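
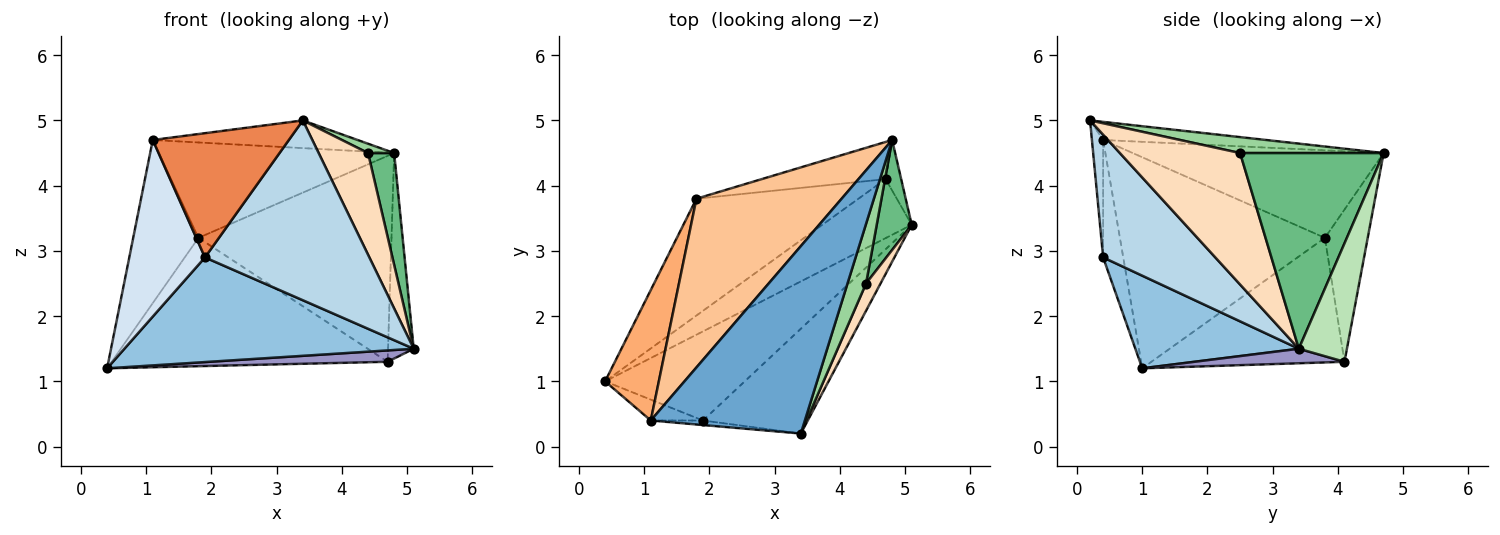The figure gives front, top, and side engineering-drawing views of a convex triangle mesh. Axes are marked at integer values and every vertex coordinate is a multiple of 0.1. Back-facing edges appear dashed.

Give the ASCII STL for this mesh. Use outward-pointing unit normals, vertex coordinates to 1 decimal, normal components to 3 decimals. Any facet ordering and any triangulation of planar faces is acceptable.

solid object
 facet normal -0.116 0.145 0.983
  outer loop
   vertex 1.1 0.4 4.7
   vertex 3.4 0.2 5.0
   vertex 4.8 4.7 4.5
  endloop
 endfacet
 facet normal 0.395 -0.699 -0.596
  outer loop
   vertex 1.9 0.4 2.9
   vertex 0.4 1.0 1.2
   vertex 5.1 3.4 1.5
  endloop
 endfacet
 facet normal 0.508 -0.744 -0.434
  outer loop
   vertex 1.9 0.4 2.9
   vertex 5.1 3.4 1.5
   vertex 3.4 0.2 5.0
  endloop
 endfacet
 facet normal -0.255 -0.960 -0.114
  outer loop
   vertex 1.9 0.4 2.9
   vertex 1.1 0.4 4.7
   vertex 0.4 1.0 1.2
  endloop
 endfacet
 facet normal -0.082 -0.996 -0.036
  outer loop
   vertex 1.9 0.4 2.9
   vertex 3.4 0.2 5.0
   vertex 1.1 0.4 4.7
  endloop
 endfacet
 facet normal -0.926 0.295 0.236
  outer loop
   vertex 1.8 3.8 3.2
   vertex 0.4 1.0 1.2
   vertex 1.1 0.4 4.7
  endloop
 endfacet
 facet normal -0.465 0.436 0.771
  outer loop
   vertex 1.8 3.8 3.2
   vertex 1.1 0.4 4.7
   vertex 4.8 4.7 4.5
  endloop
 endfacet
 facet normal 0.920 -0.378 0.101
  outer loop
   vertex 4.4 2.5 4.5
   vertex 3.4 0.2 5.0
   vertex 5.1 3.4 1.5
  endloop
 endfacet
 facet normal 0.969 -0.176 0.173
  outer loop
   vertex 4.4 2.5 4.5
   vertex 5.1 3.4 1.5
   vertex 4.8 4.7 4.5
  endloop
 endfacet
 facet normal 0.647 -0.118 0.753
  outer loop
   vertex 4.4 2.5 4.5
   vertex 4.8 4.7 4.5
   vertex 3.4 0.2 5.0
  endloop
 endfacet
 facet normal 0.876 0.468 -0.115
  outer loop
   vertex 4.7 4.1 1.3
   vertex 4.8 4.7 4.5
   vertex 5.1 3.4 1.5
  endloop
 endfacet
 facet normal -0.213 0.961 -0.174
  outer loop
   vertex 4.7 4.1 1.3
   vertex 1.8 3.8 3.2
   vertex 4.8 4.7 4.5
  endloop
 endfacet
 facet normal 0.157 -0.187 -0.970
  outer loop
   vertex 4.7 4.1 1.3
   vertex 5.1 3.4 1.5
   vertex 0.4 1.0 1.2
  endloop
 endfacet
 facet normal -0.460 0.657 -0.598
  outer loop
   vertex 4.7 4.1 1.3
   vertex 0.4 1.0 1.2
   vertex 1.8 3.8 3.2
  endloop
 endfacet
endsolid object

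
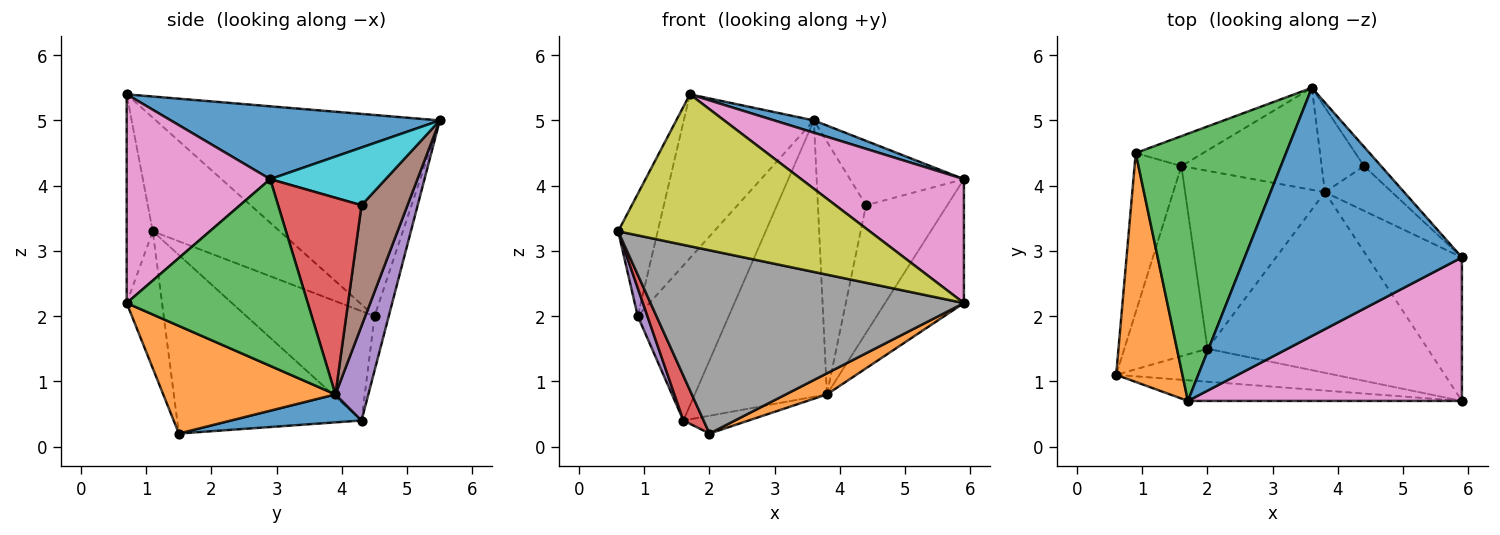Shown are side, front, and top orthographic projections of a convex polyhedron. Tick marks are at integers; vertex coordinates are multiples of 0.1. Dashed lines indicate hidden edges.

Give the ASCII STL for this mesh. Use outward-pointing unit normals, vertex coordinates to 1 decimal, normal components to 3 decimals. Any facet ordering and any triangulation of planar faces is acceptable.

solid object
 facet normal 0.318 -0.047 0.947
  outer loop
   vertex 1.7 0.7 5.4
   vertex 5.9 2.9 4.1
   vertex 3.6 5.5 5.0
  endloop
 endfacet
 facet normal -0.834 0.260 0.486
  outer loop
   vertex 1.7 0.7 5.4
   vertex 0.9 4.5 2.0
   vertex 0.6 1.1 3.3
  endloop
 endfacet
 facet normal -0.752 0.344 0.562
  outer loop
   vertex 1.7 0.7 5.4
   vertex 3.6 5.5 5.0
   vertex 0.9 4.5 2.0
  endloop
 endfacet
 facet normal -0.902 -0.099 -0.420
  outer loop
   vertex 1.6 4.3 0.4
   vertex 2.0 1.5 0.2
   vertex 0.6 1.1 3.3
  endloop
 endfacet
 facet normal -0.917 -0.069 -0.393
  outer loop
   vertex 1.6 4.3 0.4
   vertex 0.6 1.1 3.3
   vertex 0.9 4.5 2.0
  endloop
 endfacet
 facet normal -0.151 0.971 -0.187
  outer loop
   vertex 1.6 4.3 0.4
   vertex 0.9 4.5 2.0
   vertex 3.6 5.5 5.0
  endloop
 endfacet
 facet normal 0.500 -0.566 0.656
  outer loop
   vertex 5.9 0.7 2.2
   vertex 5.9 2.9 4.1
   vertex 1.7 0.7 5.4
  endloop
 endfacet
 facet normal -0.110 -0.978 -0.176
  outer loop
   vertex 5.9 0.7 2.2
   vertex 0.6 1.1 3.3
   vertex 2.0 1.5 0.2
  endloop
 endfacet
 facet normal -0.102 -0.986 -0.134
  outer loop
   vertex 5.9 0.7 2.2
   vertex 1.7 0.7 5.4
   vertex 0.6 1.1 3.3
  endloop
 endfacet
 facet normal 0.696 0.687 -0.206
  outer loop
   vertex 4.4 4.3 3.7
   vertex 3.6 5.5 5.0
   vertex 5.9 2.9 4.1
  endloop
 endfacet
 facet normal 0.195 0.098 -0.976
  outer loop
   vertex 3.8 3.9 0.8
   vertex 2.0 1.5 0.2
   vertex 1.6 4.3 0.4
  endloop
 endfacet
 facet normal 0.437 -0.104 -0.893
  outer loop
   vertex 3.8 3.9 0.8
   vertex 5.9 0.7 2.2
   vertex 2.0 1.5 0.2
  endloop
 endfacet
 facet normal 0.832 0.362 -0.420
  outer loop
   vertex 3.8 3.9 0.8
   vertex 5.9 2.9 4.1
   vertex 5.9 0.7 2.2
  endloop
 endfacet
 facet normal 0.696 0.678 -0.237
  outer loop
   vertex 3.8 3.9 0.8
   vertex 4.4 4.3 3.7
   vertex 5.9 2.9 4.1
  endloop
 endfacet
 facet normal 0.227 0.914 -0.337
  outer loop
   vertex 3.8 3.9 0.8
   vertex 1.6 4.3 0.4
   vertex 3.6 5.5 5.0
  endloop
 endfacet
 facet normal 0.671 0.703 -0.236
  outer loop
   vertex 3.8 3.9 0.8
   vertex 3.6 5.5 5.0
   vertex 4.4 4.3 3.7
  endloop
 endfacet
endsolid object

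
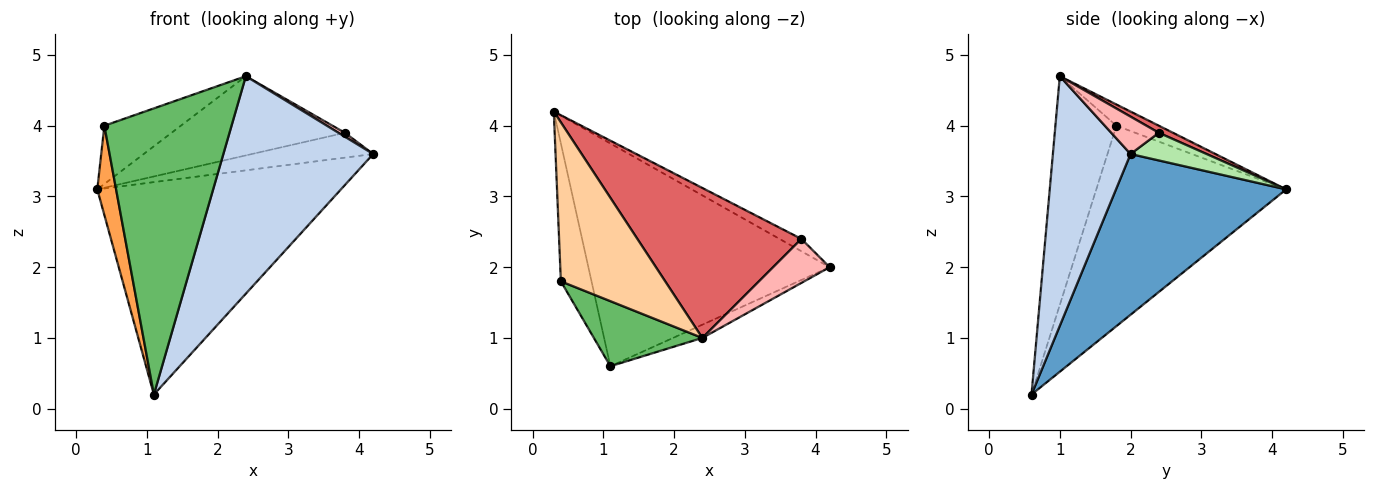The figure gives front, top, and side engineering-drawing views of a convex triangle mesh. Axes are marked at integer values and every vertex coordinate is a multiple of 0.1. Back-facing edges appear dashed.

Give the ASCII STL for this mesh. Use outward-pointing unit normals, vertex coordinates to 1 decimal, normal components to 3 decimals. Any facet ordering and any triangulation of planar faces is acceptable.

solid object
 facet normal 0.434 0.622 -0.652
  outer loop
   vertex 1.1 0.6 0.2
   vertex 0.3 4.2 3.1
   vertex 4.2 2.0 3.6
  endloop
 endfacet
 facet normal 0.460 -0.887 -0.054
  outer loop
   vertex 2.4 1.0 4.7
   vertex 1.1 0.6 0.2
   vertex 4.2 2.0 3.6
  endloop
 endfacet
 facet normal -0.984 -0.097 -0.150
  outer loop
   vertex 0.4 1.8 4.0
   vertex 0.3 4.2 3.1
   vertex 1.1 0.6 0.2
  endloop
 endfacet
 facet normal -0.188 0.338 0.922
  outer loop
   vertex 0.4 1.8 4.0
   vertex 2.4 1.0 4.7
   vertex 0.3 4.2 3.1
  endloop
 endfacet
 facet normal -0.424 -0.883 0.201
  outer loop
   vertex 0.4 1.8 4.0
   vertex 1.1 0.6 0.2
   vertex 2.4 1.0 4.7
  endloop
 endfacet
 facet normal 0.490 0.781 -0.388
  outer loop
   vertex 3.8 2.4 3.9
   vertex 4.2 2.0 3.6
   vertex 0.3 4.2 3.1
  endloop
 endfacet
 facet normal 0.038 0.467 0.884
  outer loop
   vertex 3.8 2.4 3.9
   vertex 0.3 4.2 3.1
   vertex 2.4 1.0 4.7
  endloop
 endfacet
 facet normal 0.550 -0.074 0.832
  outer loop
   vertex 3.8 2.4 3.9
   vertex 2.4 1.0 4.7
   vertex 4.2 2.0 3.6
  endloop
 endfacet
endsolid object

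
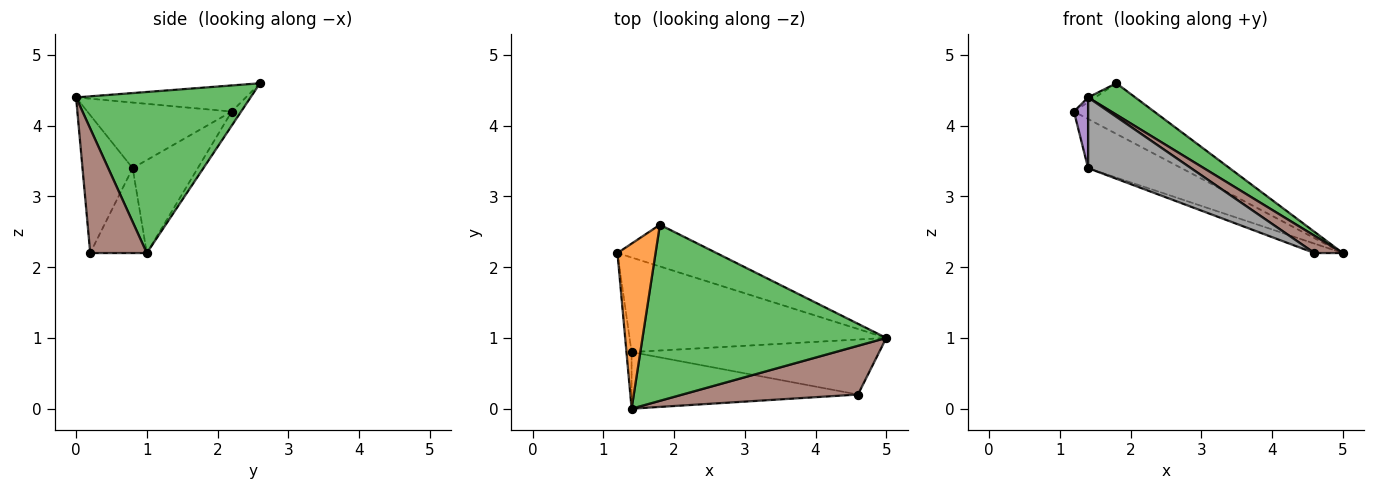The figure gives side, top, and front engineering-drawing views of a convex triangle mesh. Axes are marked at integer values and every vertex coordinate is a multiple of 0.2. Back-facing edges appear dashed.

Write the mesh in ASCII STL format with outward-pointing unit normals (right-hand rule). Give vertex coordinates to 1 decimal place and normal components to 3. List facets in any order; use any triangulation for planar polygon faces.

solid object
 facet normal -0.090 0.769 -0.633
  outer loop
   vertex 1.8 2.6 4.6
   vertex 5.0 1.0 2.2
   vertex 1.2 2.2 4.2
  endloop
 endfacet
 facet normal -0.565 0.024 0.824
  outer loop
   vertex 1.8 2.6 4.6
   vertex 1.2 2.2 4.2
   vertex 1.4 0.0 4.4
  endloop
 endfacet
 facet normal 0.545 -0.147 0.825
  outer loop
   vertex 1.8 2.6 4.6
   vertex 1.4 0.0 4.4
   vertex 5.0 1.0 2.2
  endloop
 endfacet
 facet normal -0.306 0.439 -0.845
  outer loop
   vertex 1.4 0.8 3.4
   vertex 1.2 2.2 4.2
   vertex 5.0 1.0 2.2
  endloop
 endfacet
 facet normal -0.992 -0.097 -0.078
  outer loop
   vertex 1.4 0.8 3.4
   vertex 1.4 0.0 4.4
   vertex 1.2 2.2 4.2
  endloop
 endfacet
 facet normal 0.556 -0.278 0.783
  outer loop
   vertex 4.6 0.2 2.2
   vertex 5.0 1.0 2.2
   vertex 1.4 0.0 4.4
  endloop
 endfacet
 facet normal -0.320 0.160 -0.934
  outer loop
   vertex 4.6 0.2 2.2
   vertex 1.4 0.8 3.4
   vertex 5.0 1.0 2.2
  endloop
 endfacet
 facet normal -0.356 -0.730 -0.584
  outer loop
   vertex 4.6 0.2 2.2
   vertex 1.4 0.0 4.4
   vertex 1.4 0.8 3.4
  endloop
 endfacet
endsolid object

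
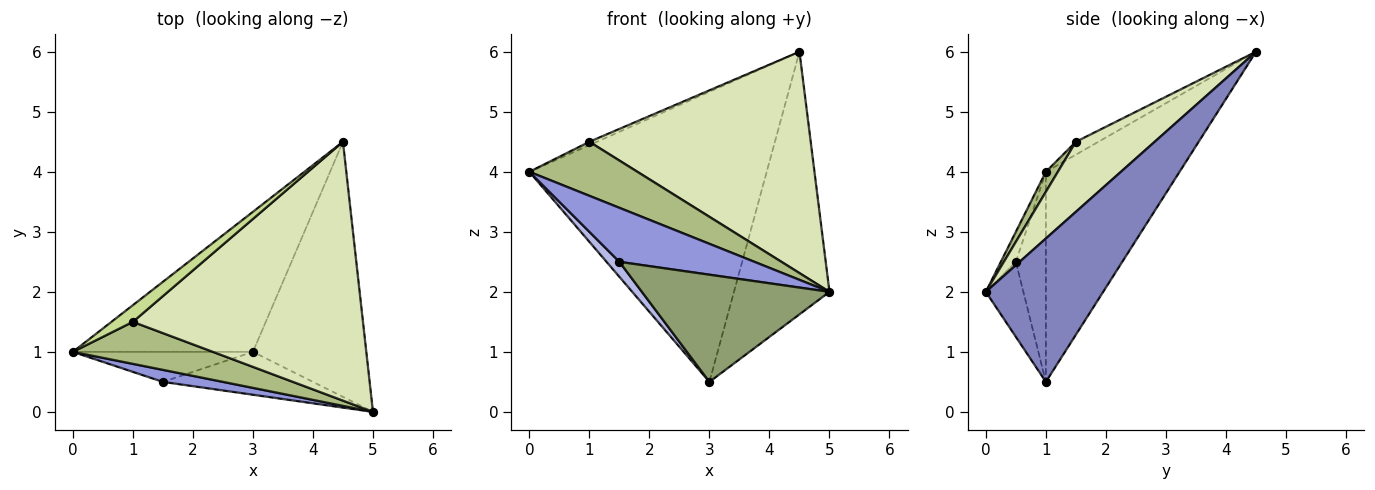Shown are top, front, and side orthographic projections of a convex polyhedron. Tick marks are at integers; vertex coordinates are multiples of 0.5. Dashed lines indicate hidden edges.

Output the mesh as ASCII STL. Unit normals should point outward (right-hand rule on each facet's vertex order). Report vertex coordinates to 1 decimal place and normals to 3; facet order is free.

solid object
 facet normal -0.452 0.803 -0.388
  outer loop
   vertex 3.0 1.0 0.5
   vertex 0.0 1.0 4.0
   vertex 4.5 4.5 6.0
  endloop
 endfacet
 facet normal 0.661 0.538 -0.523
  outer loop
   vertex 3.0 1.0 0.5
   vertex 4.5 4.5 6.0
   vertex 5.0 0.0 2.0
  endloop
 endfacet
 facet normal -0.108 -0.970 0.216
  outer loop
   vertex 1.5 0.5 2.5
   vertex 5.0 0.0 2.0
   vertex 0.0 1.0 4.0
  endloop
 endfacet
 facet normal -0.722 -0.309 -0.619
  outer loop
   vertex 1.5 0.5 2.5
   vertex 0.0 1.0 4.0
   vertex 3.0 1.0 0.5
  endloop
 endfacet
 facet normal -0.183 -0.913 -0.365
  outer loop
   vertex 1.5 0.5 2.5
   vertex 3.0 1.0 0.5
   vertex 5.0 0.0 2.0
  endloop
 endfacet
 facet normal 0.087 -0.786 0.612
  outer loop
   vertex 1.0 1.5 4.5
   vertex 0.0 1.0 4.0
   vertex 5.0 0.0 2.0
  endloop
 endfacet
 facet normal -0.507 0.169 0.845
  outer loop
   vertex 1.0 1.5 4.5
   vertex 4.5 4.5 6.0
   vertex 0.0 1.0 4.0
  endloop
 endfacet
 facet normal 0.225 -0.633 0.740
  outer loop
   vertex 1.0 1.5 4.5
   vertex 5.0 0.0 2.0
   vertex 4.5 4.5 6.0
  endloop
 endfacet
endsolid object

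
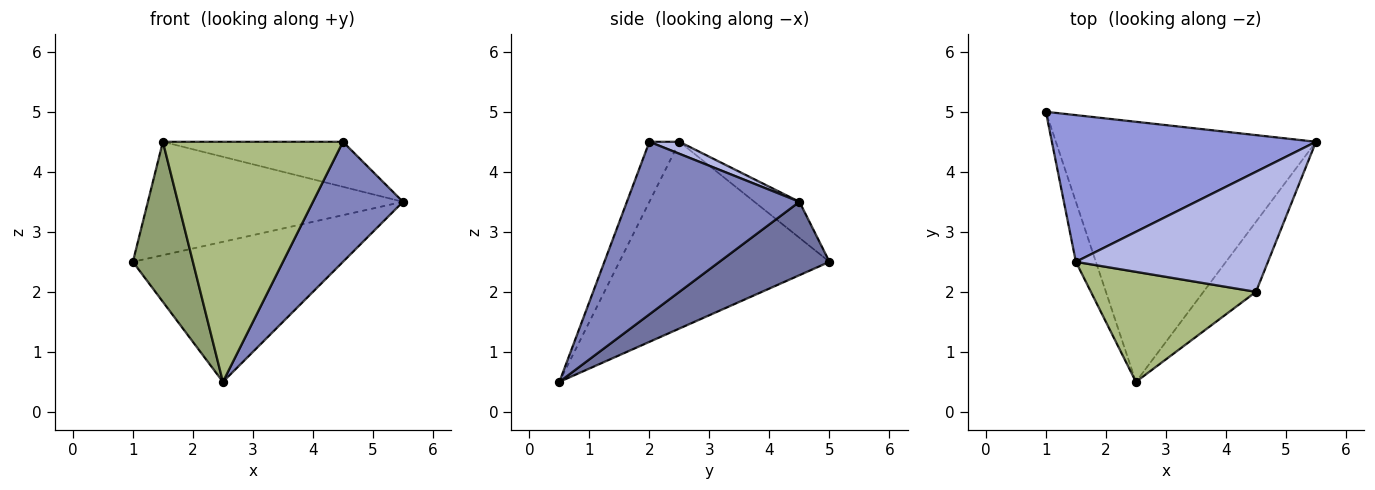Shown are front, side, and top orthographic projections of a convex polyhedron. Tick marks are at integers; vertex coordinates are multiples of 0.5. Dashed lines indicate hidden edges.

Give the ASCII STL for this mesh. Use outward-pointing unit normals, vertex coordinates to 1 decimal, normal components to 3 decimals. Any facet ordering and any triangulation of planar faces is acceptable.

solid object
 facet normal 0.241 0.460 -0.855
  outer loop
   vertex 2.5 0.5 0.5
   vertex 1.0 5.0 2.5
   vertex 5.5 4.5 3.5
  endloop
 endfacet
 facet normal 0.856 -0.447 -0.261
  outer loop
   vertex 4.5 2.0 4.5
   vertex 2.5 0.5 0.5
   vertex 5.5 4.5 3.5
  endloop
 endfacet
 facet normal -0.107 0.608 0.787
  outer loop
   vertex 1.5 2.5 4.5
   vertex 5.5 4.5 3.5
   vertex 1.0 5.0 2.5
  endloop
 endfacet
 facet normal 0.058 0.351 0.935
  outer loop
   vertex 1.5 2.5 4.5
   vertex 4.5 2.0 4.5
   vertex 5.5 4.5 3.5
  endloop
 endfacet
 facet normal -0.956 -0.273 -0.102
  outer loop
   vertex 1.5 2.5 4.5
   vertex 1.0 5.0 2.5
   vertex 2.5 0.5 0.5
  endloop
 endfacet
 facet normal -0.150 -0.899 0.412
  outer loop
   vertex 1.5 2.5 4.5
   vertex 2.5 0.5 0.5
   vertex 4.5 2.0 4.5
  endloop
 endfacet
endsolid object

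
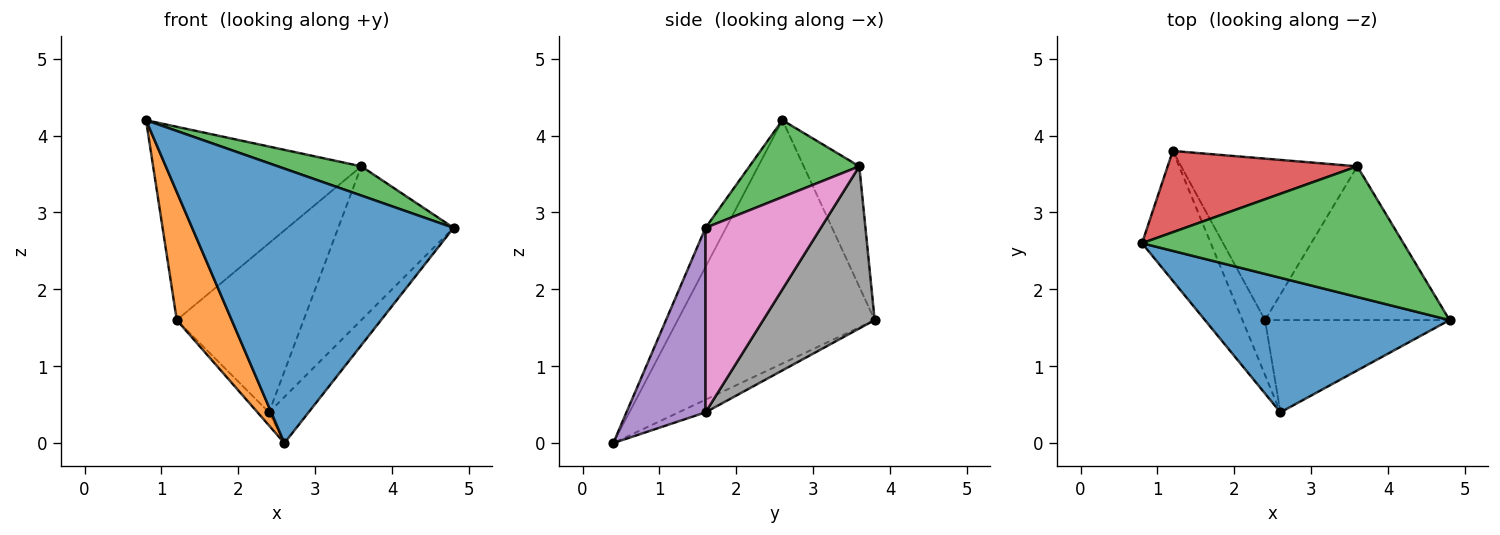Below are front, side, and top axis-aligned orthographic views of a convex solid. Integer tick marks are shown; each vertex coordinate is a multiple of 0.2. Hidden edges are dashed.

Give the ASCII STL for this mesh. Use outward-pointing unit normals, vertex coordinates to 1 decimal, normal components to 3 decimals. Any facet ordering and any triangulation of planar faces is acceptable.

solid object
 facet normal -0.070 -0.896 0.439
  outer loop
   vertex 2.6 0.4 0.0
   vertex 4.8 1.6 2.8
   vertex 0.8 2.6 4.2
  endloop
 endfacet
 facet normal -0.929 -0.259 -0.263
  outer loop
   vertex 1.2 3.8 1.6
   vertex 2.6 0.4 0.0
   vertex 0.8 2.6 4.2
  endloop
 endfacet
 facet normal 0.276 -0.210 0.938
  outer loop
   vertex 3.6 3.6 3.6
   vertex 0.8 2.6 4.2
   vertex 4.8 1.6 2.8
  endloop
 endfacet
 facet normal -0.239 0.895 0.376
  outer loop
   vertex 3.6 3.6 3.6
   vertex 1.2 3.8 1.6
   vertex 0.8 2.6 4.2
  endloop
 endfacet
 facet normal 0.667 0.333 -0.667
  outer loop
   vertex 2.4 1.6 0.4
   vertex 4.8 1.6 2.8
   vertex 2.6 0.4 0.0
  endloop
 endfacet
 facet normal -0.478 0.205 -0.854
  outer loop
   vertex 2.4 1.6 0.4
   vertex 2.6 0.4 0.0
   vertex 1.2 3.8 1.6
  endloop
 endfacet
 facet normal 0.577 0.577 -0.577
  outer loop
   vertex 2.4 1.6 0.4
   vertex 3.6 3.6 3.6
   vertex 4.8 1.6 2.8
  endloop
 endfacet
 facet normal 0.536 0.610 -0.583
  outer loop
   vertex 2.4 1.6 0.4
   vertex 1.2 3.8 1.6
   vertex 3.6 3.6 3.6
  endloop
 endfacet
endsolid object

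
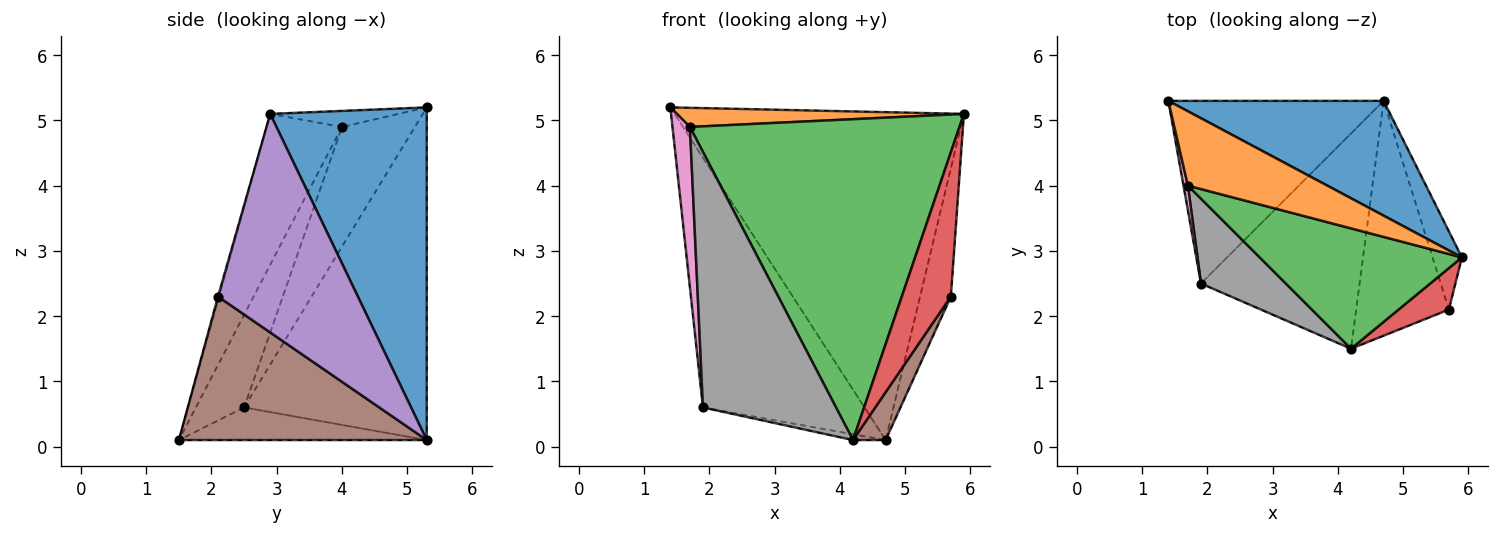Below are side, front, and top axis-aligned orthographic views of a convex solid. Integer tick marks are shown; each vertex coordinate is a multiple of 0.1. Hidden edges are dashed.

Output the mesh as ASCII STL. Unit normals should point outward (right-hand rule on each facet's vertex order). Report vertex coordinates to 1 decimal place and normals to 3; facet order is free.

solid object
 facet normal 0.455 0.841 0.294
  outer loop
   vertex 4.7 5.3 0.1
   vertex 1.4 5.3 5.2
   vertex 5.9 2.9 5.1
  endloop
 endfacet
 facet normal -0.111 -0.248 0.963
  outer loop
   vertex 1.7 4.0 4.9
   vertex 5.9 2.9 5.1
   vertex 1.4 5.3 5.2
  endloop
 endfacet
 facet normal -0.253 -0.906 0.340
  outer loop
   vertex 1.7 4.0 4.9
   vertex 4.2 1.5 0.1
   vertex 5.9 2.9 5.1
  endloop
 endfacet
 facet normal -0.020 -0.961 0.276
  outer loop
   vertex 5.7 2.1 2.3
   vertex 5.9 2.9 5.1
   vertex 4.2 1.5 0.1
  endloop
 endfacet
 facet normal 0.968 0.213 -0.130
  outer loop
   vertex 5.7 2.1 2.3
   vertex 4.7 5.3 0.1
   vertex 5.9 2.9 5.1
  endloop
 endfacet
 facet normal 0.835 -0.110 -0.539
  outer loop
   vertex 5.7 2.1 2.3
   vertex 4.2 1.5 0.1
   vertex 4.7 5.3 0.1
  endloop
 endfacet
 facet normal -0.972 -0.233 0.036
  outer loop
   vertex 1.9 2.5 0.6
   vertex 1.7 4.0 4.9
   vertex 1.4 5.3 5.2
  endloop
 endfacet
 facet normal -0.325 -0.897 0.298
  outer loop
   vertex 1.9 2.5 0.6
   vertex 4.2 1.5 0.1
   vertex 1.7 4.0 4.9
  endloop
 endfacet
 facet normal -0.674 0.596 -0.436
  outer loop
   vertex 1.9 2.5 0.6
   vertex 1.4 5.3 5.2
   vertex 4.7 5.3 0.1
  endloop
 endfacet
 facet normal -0.201 0.026 -0.979
  outer loop
   vertex 1.9 2.5 0.6
   vertex 4.7 5.3 0.1
   vertex 4.2 1.5 0.1
  endloop
 endfacet
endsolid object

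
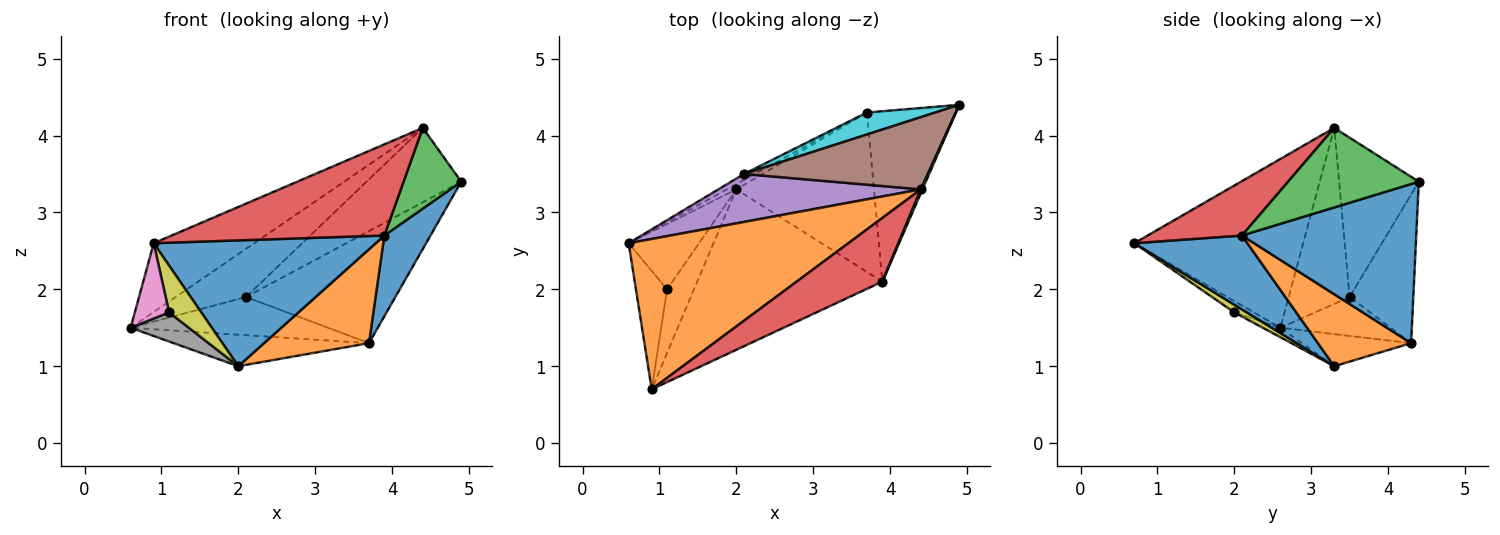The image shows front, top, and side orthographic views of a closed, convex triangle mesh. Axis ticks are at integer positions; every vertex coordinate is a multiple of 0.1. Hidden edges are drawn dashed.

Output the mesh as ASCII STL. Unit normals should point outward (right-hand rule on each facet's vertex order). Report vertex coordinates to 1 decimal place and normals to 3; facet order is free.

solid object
 facet normal 0.300 -0.589 -0.751
  outer loop
   vertex 3.9 2.1 2.7
   vertex 0.9 0.7 2.6
   vertex 2.0 3.3 1.0
  endloop
 endfacet
 facet normal -0.573 0.341 0.745
  outer loop
   vertex 4.4 3.3 4.1
   vertex 0.6 2.6 1.5
   vertex 0.9 0.7 2.6
  endloop
 endfacet
 facet normal 0.915 -0.404 0.019
  outer loop
   vertex 4.4 3.3 4.1
   vertex 3.9 2.1 2.7
   vertex 4.9 4.4 3.4
  endloop
 endfacet
 facet normal 0.342 -0.770 0.538
  outer loop
   vertex 4.4 3.3 4.1
   vertex 0.9 0.7 2.6
   vertex 3.9 2.1 2.7
  endloop
 endfacet
 facet normal -0.523 0.604 0.601
  outer loop
   vertex 2.1 3.5 1.9
   vertex 0.6 2.6 1.5
   vertex 4.4 3.3 4.1
  endloop
 endfacet
 facet normal -0.517 0.614 0.596
  outer loop
   vertex 2.1 3.5 1.9
   vertex 4.4 3.3 4.1
   vertex 4.9 4.4 3.4
  endloop
 endfacet
 facet normal -0.293 -0.513 -0.807
  outer loop
   vertex 1.1 2.0 1.7
   vertex 0.9 0.7 2.6
   vertex 0.6 2.6 1.5
  endloop
 endfacet
 facet normal -0.122 -0.404 -0.907
  outer loop
   vertex 1.1 2.0 1.7
   vertex 0.6 2.6 1.5
   vertex 2.0 3.3 1.0
  endloop
 endfacet
 facet normal 0.224 -0.578 -0.785
  outer loop
   vertex 1.1 2.0 1.7
   vertex 2.0 3.3 1.0
   vertex 0.9 0.7 2.6
  endloop
 endfacet
 facet normal -0.386 0.905 0.177
  outer loop
   vertex 3.7 4.3 1.3
   vertex 2.1 3.5 1.9
   vertex 4.9 4.4 3.4
  endloop
 endfacet
 facet normal 0.851 -0.225 -0.475
  outer loop
   vertex 3.7 4.3 1.3
   vertex 4.9 4.4 3.4
   vertex 3.9 2.1 2.7
  endloop
 endfacet
 facet normal 0.411 -0.463 -0.786
  outer loop
   vertex 3.7 4.3 1.3
   vertex 3.9 2.1 2.7
   vertex 2.0 3.3 1.0
  endloop
 endfacet
 facet normal -0.483 0.864 -0.143
  outer loop
   vertex 3.7 4.3 1.3
   vertex 2.0 3.3 1.0
   vertex 0.6 2.6 1.5
  endloop
 endfacet
 facet normal -0.483 0.865 -0.135
  outer loop
   vertex 3.7 4.3 1.3
   vertex 0.6 2.6 1.5
   vertex 2.1 3.5 1.9
  endloop
 endfacet
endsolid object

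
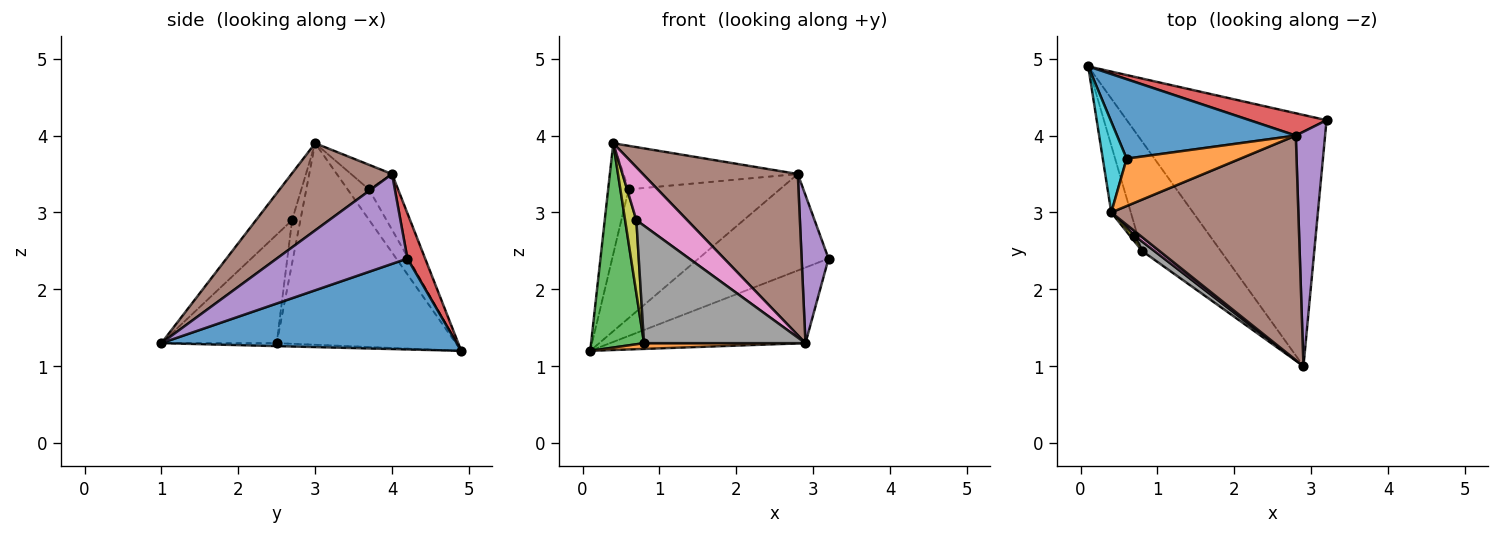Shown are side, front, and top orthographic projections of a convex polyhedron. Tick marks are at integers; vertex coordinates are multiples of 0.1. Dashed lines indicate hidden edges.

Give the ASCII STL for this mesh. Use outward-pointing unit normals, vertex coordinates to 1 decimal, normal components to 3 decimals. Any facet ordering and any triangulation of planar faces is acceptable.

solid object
 facet normal 0.399 0.264 -0.878
  outer loop
   vertex 2.9 1.0 1.3
   vertex 0.1 4.9 1.2
   vertex 3.2 4.2 2.4
  endloop
 endfacet
 facet normal -0.038 -0.053 -0.998
  outer loop
   vertex 0.8 2.5 1.3
   vertex 0.1 4.9 1.2
   vertex 2.9 1.0 1.3
  endloop
 endfacet
 facet normal -0.955 -0.282 -0.093
  outer loop
   vertex 0.8 2.5 1.3
   vertex 0.4 3.0 3.9
   vertex 0.1 4.9 1.2
  endloop
 endfacet
 facet normal 0.132 0.966 0.223
  outer loop
   vertex 2.8 4.0 3.5
   vertex 3.2 4.2 2.4
   vertex 0.1 4.9 1.2
  endloop
 endfacet
 facet normal 0.933 -0.192 0.304
  outer loop
   vertex 2.8 4.0 3.5
   vertex 2.9 1.0 1.3
   vertex 3.2 4.2 2.4
  endloop
 endfacet
 facet normal 0.354 -0.545 0.760
  outer loop
   vertex 2.8 4.0 3.5
   vertex 0.4 3.0 3.9
   vertex 2.9 1.0 1.3
  endloop
 endfacet
 facet normal -0.577 -0.814 0.071
  outer loop
   vertex 0.7 2.7 2.9
   vertex 2.9 1.0 1.3
   vertex 0.4 3.0 3.9
  endloop
 endfacet
 facet normal -0.580 -0.812 0.065
  outer loop
   vertex 0.7 2.7 2.9
   vertex 0.8 2.5 1.3
   vertex 2.9 1.0 1.3
  endloop
 endfacet
 facet normal -0.592 -0.803 0.063
  outer loop
   vertex 0.7 2.7 2.9
   vertex 0.4 3.0 3.9
   vertex 0.8 2.5 1.3
  endloop
 endfacet
 facet normal -0.627 0.602 0.494
  outer loop
   vertex 0.6 3.7 3.3
   vertex 0.1 4.9 1.2
   vertex 0.4 3.0 3.9
  endloop
 endfacet
 facet normal -0.162 0.840 0.518
  outer loop
   vertex 0.6 3.7 3.3
   vertex 2.8 4.0 3.5
   vertex 0.1 4.9 1.2
  endloop
 endfacet
 facet normal -0.157 0.668 0.727
  outer loop
   vertex 0.6 3.7 3.3
   vertex 0.4 3.0 3.9
   vertex 2.8 4.0 3.5
  endloop
 endfacet
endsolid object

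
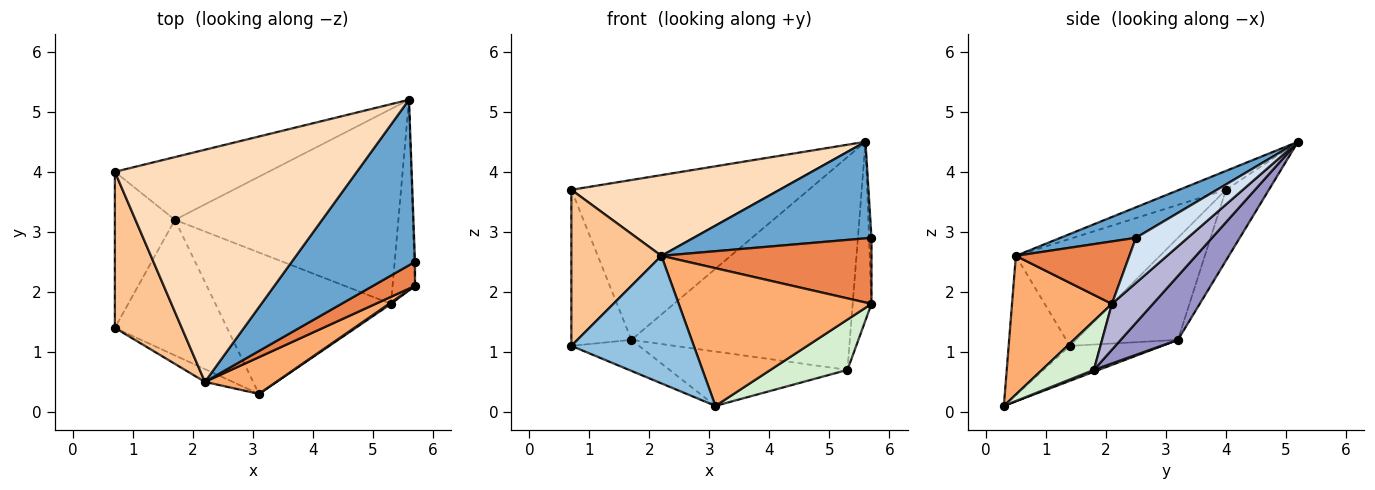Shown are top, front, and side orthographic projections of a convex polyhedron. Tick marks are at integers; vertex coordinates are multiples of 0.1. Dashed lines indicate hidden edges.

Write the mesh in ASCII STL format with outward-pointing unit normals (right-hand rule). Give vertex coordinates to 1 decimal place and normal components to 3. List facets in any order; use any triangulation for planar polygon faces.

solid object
 facet normal 0.209 -0.493 0.845
  outer loop
   vertex 2.2 0.5 2.6
   vertex 5.7 2.5 2.9
   vertex 5.6 5.2 4.5
  endloop
 endfacet
 facet normal -0.445 -0.891 -0.089
  outer loop
   vertex 2.2 0.5 2.6
   vertex 0.7 1.4 1.1
   vertex 3.1 0.3 0.1
  endloop
 endfacet
 facet normal -0.291 0.213 -0.933
  outer loop
   vertex 1.7 3.2 1.2
   vertex 3.1 0.3 0.1
   vertex 0.7 1.4 1.1
  endloop
 endfacet
 facet normal 0.999 0.047 -0.017
  outer loop
   vertex 5.7 2.1 1.8
   vertex 5.6 5.2 4.5
   vertex 5.7 2.5 2.9
  endloop
 endfacet
 facet normal 0.453 -0.838 0.305
  outer loop
   vertex 5.7 2.1 1.8
   vertex 5.7 2.5 2.9
   vertex 2.2 0.5 2.6
  endloop
 endfacet
 facet normal 0.448 -0.864 0.230
  outer loop
   vertex 5.7 2.1 1.8
   vertex 2.2 0.5 2.6
   vertex 3.1 0.3 0.1
  endloop
 endfacet
 facet normal -0.749 -0.468 0.468
  outer loop
   vertex 0.7 4.0 3.7
   vertex 0.7 1.4 1.1
   vertex 2.2 0.5 2.6
  endloop
 endfacet
 facet normal -0.074 -0.328 0.942
  outer loop
   vertex 0.7 4.0 3.7
   vertex 2.2 0.5 2.6
   vertex 5.6 5.2 4.5
  endloop
 endfacet
 facet normal -0.769 0.452 -0.452
  outer loop
   vertex 0.7 4.0 3.7
   vertex 1.7 3.2 1.2
   vertex 0.7 1.4 1.1
  endloop
 endfacet
 facet normal -0.166 0.918 -0.360
  outer loop
   vertex 0.7 4.0 3.7
   vertex 5.6 5.2 4.5
   vertex 1.7 3.2 1.2
  endloop
 endfacet
 facet normal 0.010 0.359 -0.933
  outer loop
   vertex 5.3 1.8 0.7
   vertex 3.1 0.3 0.1
   vertex 1.7 3.2 1.2
  endloop
 endfacet
 facet normal 0.559 -0.829 0.023
  outer loop
   vertex 5.3 1.8 0.7
   vertex 5.7 2.1 1.8
   vertex 3.1 0.3 0.1
  endloop
 endfacet
 facet normal 0.190 0.724 -0.663
  outer loop
   vertex 5.3 1.8 0.7
   vertex 1.7 3.2 1.2
   vertex 5.6 5.2 4.5
  endloop
 endfacet
 facet normal 0.831 0.380 -0.406
  outer loop
   vertex 5.3 1.8 0.7
   vertex 5.6 5.2 4.5
   vertex 5.7 2.1 1.8
  endloop
 endfacet
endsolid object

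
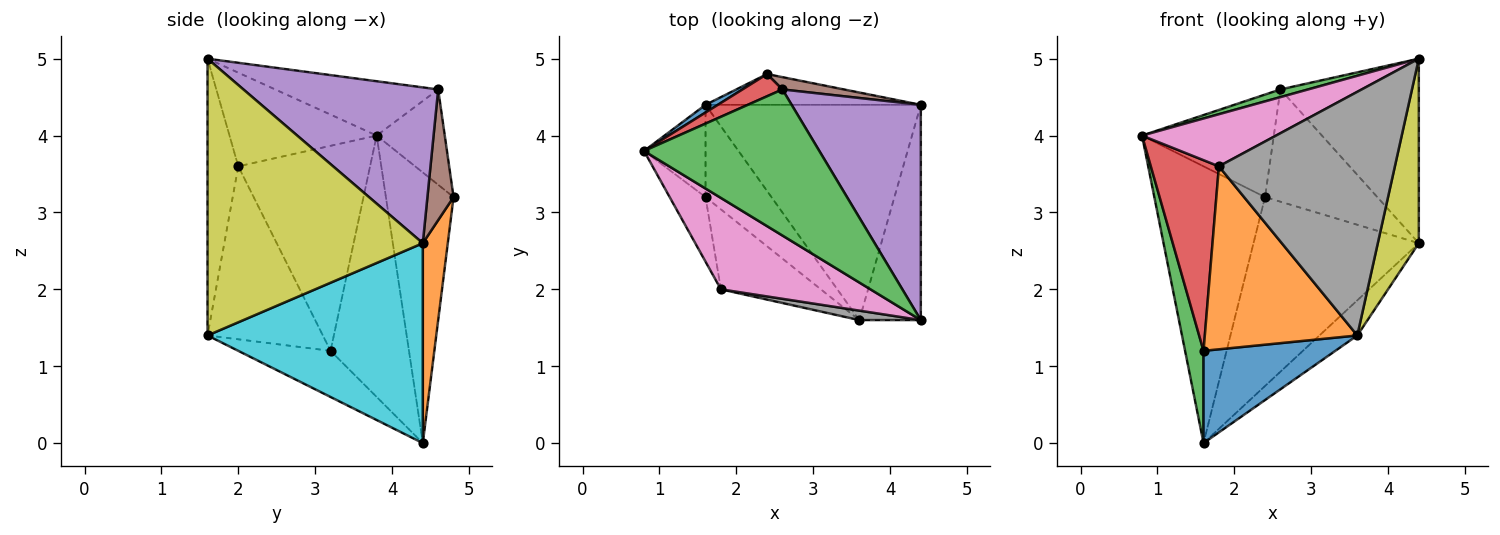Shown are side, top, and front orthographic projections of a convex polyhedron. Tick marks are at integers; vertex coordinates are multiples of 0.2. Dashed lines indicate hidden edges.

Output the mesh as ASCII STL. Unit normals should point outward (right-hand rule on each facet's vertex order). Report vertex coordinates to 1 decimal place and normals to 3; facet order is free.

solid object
 facet normal -0.521 0.853 0.024
  outer loop
   vertex 1.6 4.4 0.0
   vertex 0.8 3.8 4.0
   vertex 2.4 4.8 3.2
  endloop
 endfacet
 facet normal 0.148 0.976 -0.159
  outer loop
   vertex 4.4 4.4 2.6
   vertex 1.6 4.4 0.0
   vertex 2.4 4.8 3.2
  endloop
 endfacet
 facet normal -0.296 -0.050 0.954
  outer loop
   vertex 2.6 4.6 4.6
   vertex 0.8 3.8 4.0
   vertex 4.4 1.6 5.0
  endloop
 endfacet
 facet normal -0.451 0.872 0.189
  outer loop
   vertex 2.6 4.6 4.6
   vertex 2.4 4.8 3.2
   vertex 0.8 3.8 4.0
  endloop
 endfacet
 facet normal 0.675 0.480 0.560
  outer loop
   vertex 2.6 4.6 4.6
   vertex 4.4 1.6 5.0
   vertex 4.4 4.4 2.6
  endloop
 endfacet
 facet normal 0.226 0.968 0.106
  outer loop
   vertex 2.6 4.6 4.6
   vertex 4.4 4.4 2.6
   vertex 2.4 4.8 3.2
  endloop
 endfacet
 facet normal -0.478 -0.435 0.763
  outer loop
   vertex 1.8 2.0 3.6
   vertex 4.4 1.6 5.0
   vertex 0.8 3.8 4.0
  endloop
 endfacet
 facet normal -0.172 -0.984 0.038
  outer loop
   vertex 3.6 1.6 1.4
   vertex 4.4 1.6 5.0
   vertex 1.8 2.0 3.6
  endloop
 endfacet
 facet normal 0.960 -0.183 -0.213
  outer loop
   vertex 3.6 1.6 1.4
   vertex 4.4 4.4 2.6
   vertex 4.4 1.6 5.0
  endloop
 endfacet
 facet normal 0.676 0.119 -0.728
  outer loop
   vertex 3.6 1.6 1.4
   vertex 1.6 4.4 0.0
   vertex 4.4 4.4 2.6
  endloop
 endfacet
 facet normal -0.444 -0.634 -0.634
  outer loop
   vertex 1.6 3.2 1.2
   vertex 1.6 4.4 0.0
   vertex 3.6 1.6 1.4
  endloop
 endfacet
 facet normal -0.570 -0.753 -0.329
  outer loop
   vertex 1.6 3.2 1.2
   vertex 3.6 1.6 1.4
   vertex 1.8 2.0 3.6
  endloop
 endfacet
 facet normal -0.949 -0.223 -0.223
  outer loop
   vertex 1.6 3.2 1.2
   vertex 0.8 3.8 4.0
   vertex 1.6 4.4 0.0
  endloop
 endfacet
 facet normal -0.878 -0.454 -0.154
  outer loop
   vertex 1.6 3.2 1.2
   vertex 1.8 2.0 3.6
   vertex 0.8 3.8 4.0
  endloop
 endfacet
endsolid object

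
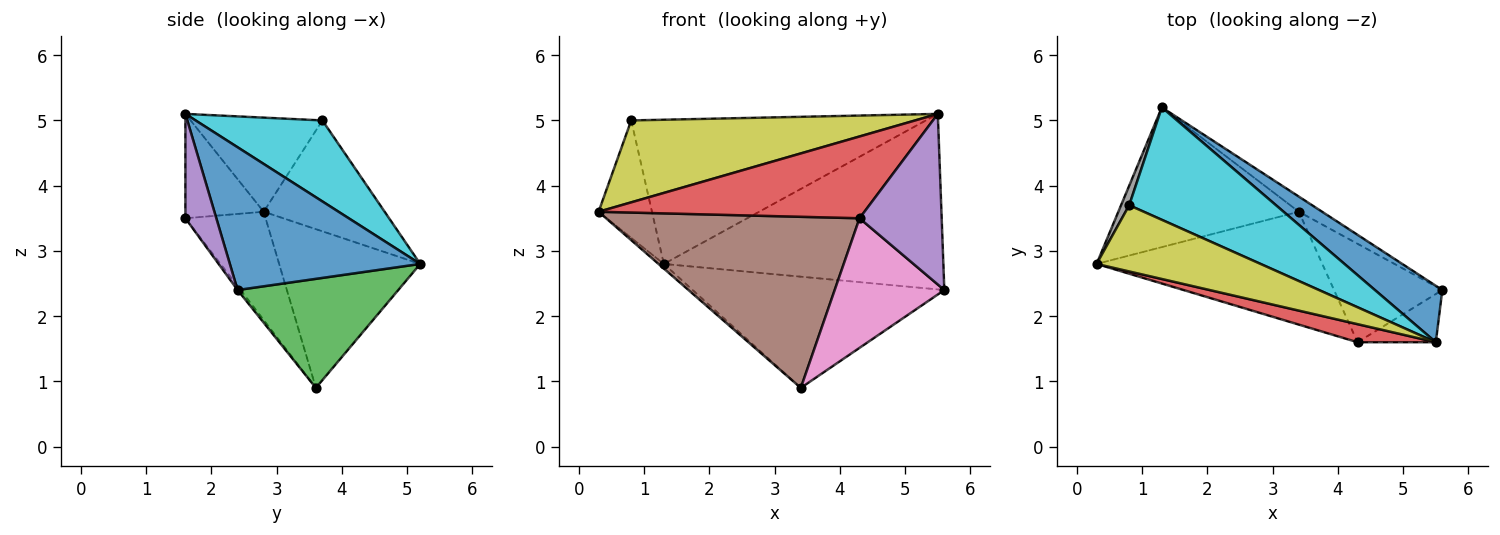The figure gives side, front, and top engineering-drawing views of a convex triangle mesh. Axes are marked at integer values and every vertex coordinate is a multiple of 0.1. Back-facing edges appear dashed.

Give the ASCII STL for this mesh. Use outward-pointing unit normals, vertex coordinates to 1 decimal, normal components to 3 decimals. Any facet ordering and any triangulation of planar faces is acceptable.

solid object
 facet normal 0.544 0.799 0.257
  outer loop
   vertex 5.5 1.6 5.1
   vertex 5.6 2.4 2.4
   vertex 1.3 5.2 2.8
  endloop
 endfacet
 facet normal -0.660 0.025 -0.751
  outer loop
   vertex 3.4 3.6 0.9
   vertex 0.3 2.8 3.6
   vertex 1.3 5.2 2.8
  endloop
 endfacet
 facet normal 0.535 0.837 -0.114
  outer loop
   vertex 3.4 3.6 0.9
   vertex 1.3 5.2 2.8
   vertex 5.6 2.4 2.4
  endloop
 endfacet
 facet normal -0.276 -0.938 0.207
  outer loop
   vertex 4.3 1.6 3.5
   vertex 5.5 1.6 5.1
   vertex 0.3 2.8 3.6
  endloop
 endfacet
 facet normal 0.341 -0.905 -0.255
  outer loop
   vertex 4.3 1.6 3.5
   vertex 5.6 2.4 2.4
   vertex 5.5 1.6 5.1
  endloop
 endfacet
 facet normal -0.255 -0.807 -0.532
  outer loop
   vertex 4.3 1.6 3.5
   vertex 0.3 2.8 3.6
   vertex 3.4 3.6 0.9
  endloop
 endfacet
 facet normal -0.022 -0.796 -0.605
  outer loop
   vertex 4.3 1.6 3.5
   vertex 3.4 3.6 0.9
   vertex 5.6 2.4 2.4
  endloop
 endfacet
 facet normal -0.913 0.403 0.067
  outer loop
   vertex 0.8 3.7 5.0
   vertex 1.3 5.2 2.8
   vertex 0.3 2.8 3.6
  endloop
 endfacet
 facet normal -0.339 -0.731 0.591
  outer loop
   vertex 0.8 3.7 5.0
   vertex 0.3 2.8 3.6
   vertex 5.5 1.6 5.1
  endloop
 endfacet
 facet normal 0.321 0.747 0.582
  outer loop
   vertex 0.8 3.7 5.0
   vertex 5.5 1.6 5.1
   vertex 1.3 5.2 2.8
  endloop
 endfacet
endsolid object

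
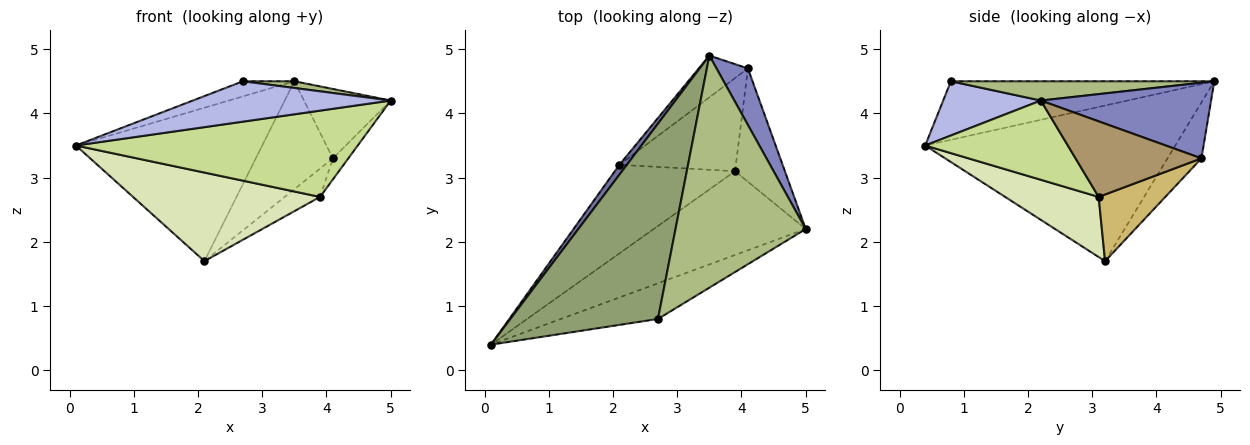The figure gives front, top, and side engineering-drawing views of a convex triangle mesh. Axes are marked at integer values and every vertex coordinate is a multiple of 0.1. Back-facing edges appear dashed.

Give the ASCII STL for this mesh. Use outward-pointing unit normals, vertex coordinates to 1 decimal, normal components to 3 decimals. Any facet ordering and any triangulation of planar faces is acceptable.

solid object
 facet normal -0.801 0.597 0.038
  outer loop
   vertex 2.1 3.2 1.7
   vertex 0.1 0.4 3.5
   vertex 3.5 4.9 4.5
  endloop
 endfacet
 facet normal 0.836 0.426 0.347
  outer loop
   vertex 4.1 4.7 3.3
   vertex 3.5 4.9 4.5
   vertex 5.0 2.2 4.2
  endloop
 endfacet
 facet normal -0.380 0.863 -0.334
  outer loop
   vertex 4.1 4.7 3.3
   vertex 2.1 3.2 1.7
   vertex 3.5 4.9 4.5
  endloop
 endfacet
 facet normal 0.347 -0.703 -0.621
  outer loop
   vertex 2.7 0.8 4.5
   vertex 0.1 0.4 3.5
   vertex 5.0 2.2 4.2
  endloop
 endfacet
 facet normal -0.368 0.072 0.927
  outer loop
   vertex 2.7 0.8 4.5
   vertex 3.5 4.9 4.5
   vertex 0.1 0.4 3.5
  endloop
 endfacet
 facet normal 0.146 -0.029 0.989
  outer loop
   vertex 2.7 0.8 4.5
   vertex 5.0 2.2 4.2
   vertex 3.5 4.9 4.5
  endloop
 endfacet
 facet normal 0.341 -0.674 -0.655
  outer loop
   vertex 3.9 3.1 2.7
   vertex 5.0 2.2 4.2
   vertex 0.1 0.4 3.5
  endloop
 endfacet
 facet normal 0.333 -0.667 -0.667
  outer loop
   vertex 3.9 3.1 2.7
   vertex 0.1 0.4 3.5
   vertex 2.1 3.2 1.7
  endloop
 endfacet
 facet normal 0.830 0.102 -0.548
  outer loop
   vertex 3.9 3.1 2.7
   vertex 4.1 4.7 3.3
   vertex 5.0 2.2 4.2
  endloop
 endfacet
 facet normal 0.480 0.255 -0.839
  outer loop
   vertex 3.9 3.1 2.7
   vertex 2.1 3.2 1.7
   vertex 4.1 4.7 3.3
  endloop
 endfacet
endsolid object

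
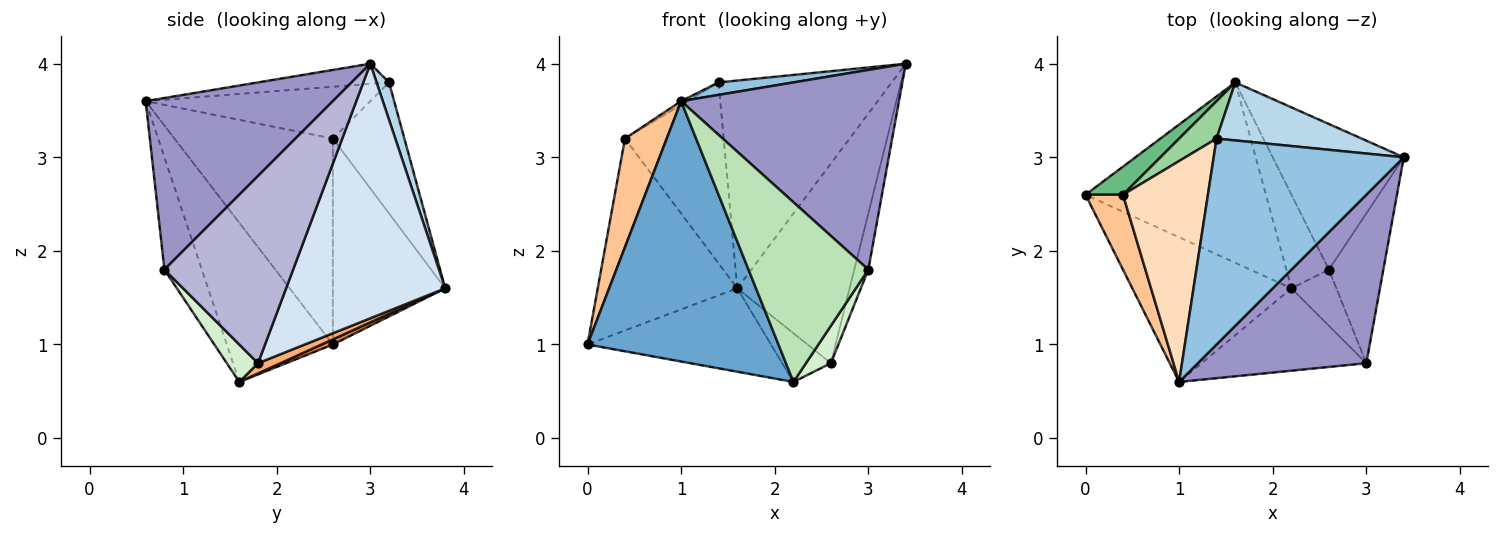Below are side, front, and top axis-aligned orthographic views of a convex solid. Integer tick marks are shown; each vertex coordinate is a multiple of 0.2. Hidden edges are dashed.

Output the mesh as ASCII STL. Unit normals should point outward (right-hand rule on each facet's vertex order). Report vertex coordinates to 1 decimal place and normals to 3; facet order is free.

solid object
 facet normal -0.437 -0.786 -0.437
  outer loop
   vertex 2.2 1.6 0.6
   vertex 1.0 0.6 3.6
   vertex 0.0 2.6 1.0
  endloop
 endfacet
 facet normal -0.105 -0.060 0.993
  outer loop
   vertex 1.4 3.2 3.8
   vertex 1.0 0.6 3.6
   vertex 3.4 3.0 4.0
  endloop
 endfacet
 facet normal 0.069 0.961 0.268
  outer loop
   vertex 1.6 3.8 1.6
   vertex 1.4 3.2 3.8
   vertex 3.4 3.0 4.0
  endloop
 endfacet
 facet normal 0.753 0.532 -0.388
  outer loop
   vertex 1.6 3.8 1.6
   vertex 3.4 3.0 4.0
   vertex 2.6 1.8 0.8
  endloop
 endfacet
 facet normal 0.026 0.419 -0.907
  outer loop
   vertex 1.6 3.8 1.6
   vertex 2.2 1.6 0.6
   vertex 0.0 2.6 1.0
  endloop
 endfacet
 facet normal 0.208 0.451 -0.868
  outer loop
   vertex 1.6 3.8 1.6
   vertex 2.6 1.8 0.8
   vertex 2.2 1.6 0.6
  endloop
 endfacet
 facet normal -0.952 -0.251 0.173
  outer loop
   vertex 0.4 2.6 3.2
   vertex 0.0 2.6 1.0
   vertex 1.0 0.6 3.6
  endloop
 endfacet
 facet normal -0.521 0.014 0.854
  outer loop
   vertex 0.4 2.6 3.2
   vertex 1.0 0.6 3.6
   vertex 1.4 3.2 3.8
  endloop
 endfacet
 facet normal -0.623 0.774 0.113
  outer loop
   vertex 0.4 2.6 3.2
   vertex 1.6 3.8 1.6
   vertex 0.0 2.6 1.0
  endloop
 endfacet
 facet normal -0.578 0.799 0.165
  outer loop
   vertex 0.4 2.6 3.2
   vertex 1.4 3.2 3.8
   vertex 1.6 3.8 1.6
  endloop
 endfacet
 facet normal -0.273 -0.874 -0.401
  outer loop
   vertex 3.0 0.8 1.8
   vertex 1.0 0.6 3.6
   vertex 2.2 1.6 0.6
  endloop
 endfacet
 facet normal 0.570 -0.456 -0.684
  outer loop
   vertex 3.0 0.8 1.8
   vertex 2.2 1.6 0.6
   vertex 2.6 1.8 0.8
  endloop
 endfacet
 facet normal 0.549 -0.639 0.539
  outer loop
   vertex 3.0 0.8 1.8
   vertex 3.4 3.0 4.0
   vertex 1.0 0.6 3.6
  endloop
 endfacet
 facet normal 0.955 0.104 -0.278
  outer loop
   vertex 3.0 0.8 1.8
   vertex 2.6 1.8 0.8
   vertex 3.4 3.0 4.0
  endloop
 endfacet
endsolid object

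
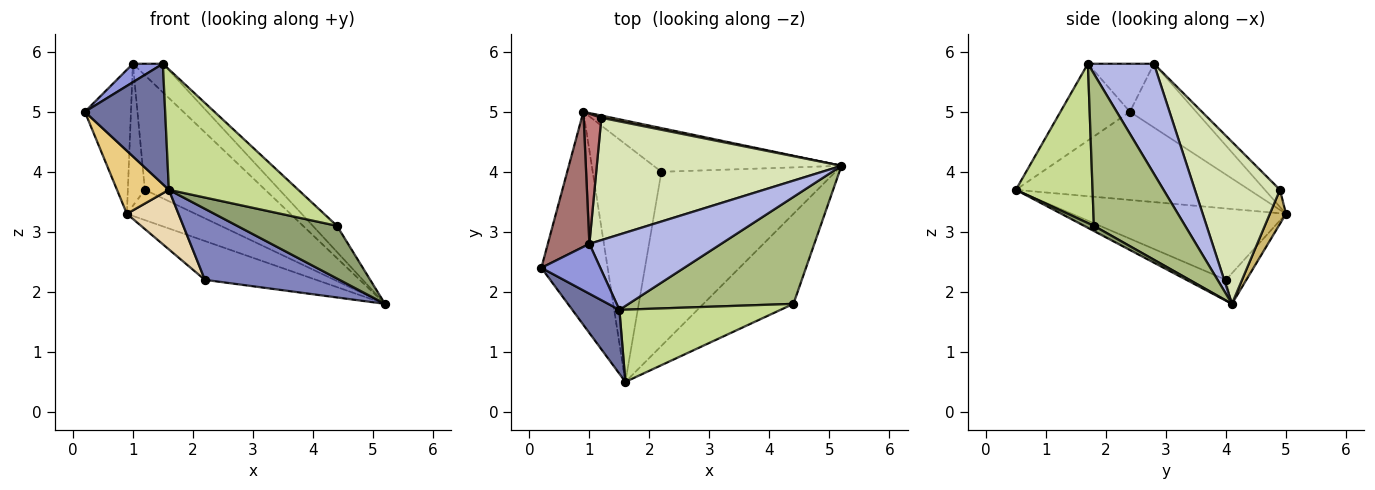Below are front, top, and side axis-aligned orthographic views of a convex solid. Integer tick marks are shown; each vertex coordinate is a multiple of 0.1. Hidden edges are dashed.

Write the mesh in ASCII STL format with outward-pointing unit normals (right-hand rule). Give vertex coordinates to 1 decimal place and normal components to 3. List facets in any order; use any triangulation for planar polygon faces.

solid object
 facet normal -0.607 -0.702 0.372
  outer loop
   vertex 1.5 1.7 5.8
   vertex 0.2 2.4 5.0
   vertex 1.6 0.5 3.7
  endloop
 endfacet
 facet normal -0.110 -0.376 -0.920
  outer loop
   vertex 2.2 4.0 2.2
   vertex 5.2 4.1 1.8
   vertex 1.6 0.5 3.7
  endloop
 endfacet
 facet normal -0.607 -0.276 0.745
  outer loop
   vertex 1.0 2.8 5.8
   vertex 0.2 2.4 5.0
   vertex 1.5 1.7 5.8
  endloop
 endfacet
 facet normal 0.615 0.280 0.737
  outer loop
   vertex 1.0 2.8 5.8
   vertex 1.5 1.7 5.8
   vertex 5.2 4.1 1.8
  endloop
 endfacet
 facet normal 0.049 -0.504 -0.862
  outer loop
   vertex 4.4 1.8 3.1
   vertex 1.6 0.5 3.7
   vertex 5.2 4.1 1.8
  endloop
 endfacet
 facet normal 0.667 0.177 0.723
  outer loop
   vertex 4.4 1.8 3.1
   vertex 5.2 4.1 1.8
   vertex 1.5 1.7 5.8
  endloop
 endfacet
 facet normal 0.453 -0.765 0.458
  outer loop
   vertex 4.4 1.8 3.1
   vertex 1.5 1.7 5.8
   vertex 1.6 0.5 3.7
  endloop
 endfacet
 facet normal 0.435 0.616 0.657
  outer loop
   vertex 1.2 4.9 3.7
   vertex 1.0 2.8 5.8
   vertex 5.2 4.1 1.8
  endloop
 endfacet
 facet normal -0.121 0.659 -0.742
  outer loop
   vertex 0.9 5.0 3.3
   vertex 5.2 4.1 1.8
   vertex 2.2 4.0 2.2
  endloop
 endfacet
 facet normal 0.228 0.971 0.072
  outer loop
   vertex 0.9 5.0 3.3
   vertex 1.2 4.9 3.7
   vertex 5.2 4.1 1.8
  endloop
 endfacet
 facet normal -0.787 -0.175 -0.592
  outer loop
   vertex 0.9 5.0 3.3
   vertex 1.6 0.5 3.7
   vertex 0.2 2.4 5.0
  endloop
 endfacet
 facet normal -0.710 -0.171 -0.683
  outer loop
   vertex 0.9 5.0 3.3
   vertex 2.2 4.0 2.2
   vertex 1.6 0.5 3.7
  endloop
 endfacet
 facet normal -0.724 0.503 0.472
  outer loop
   vertex 0.9 5.0 3.3
   vertex 0.2 2.4 5.0
   vertex 1.0 2.8 5.8
  endloop
 endfacet
 facet normal -0.548 0.617 0.565
  outer loop
   vertex 0.9 5.0 3.3
   vertex 1.0 2.8 5.8
   vertex 1.2 4.9 3.7
  endloop
 endfacet
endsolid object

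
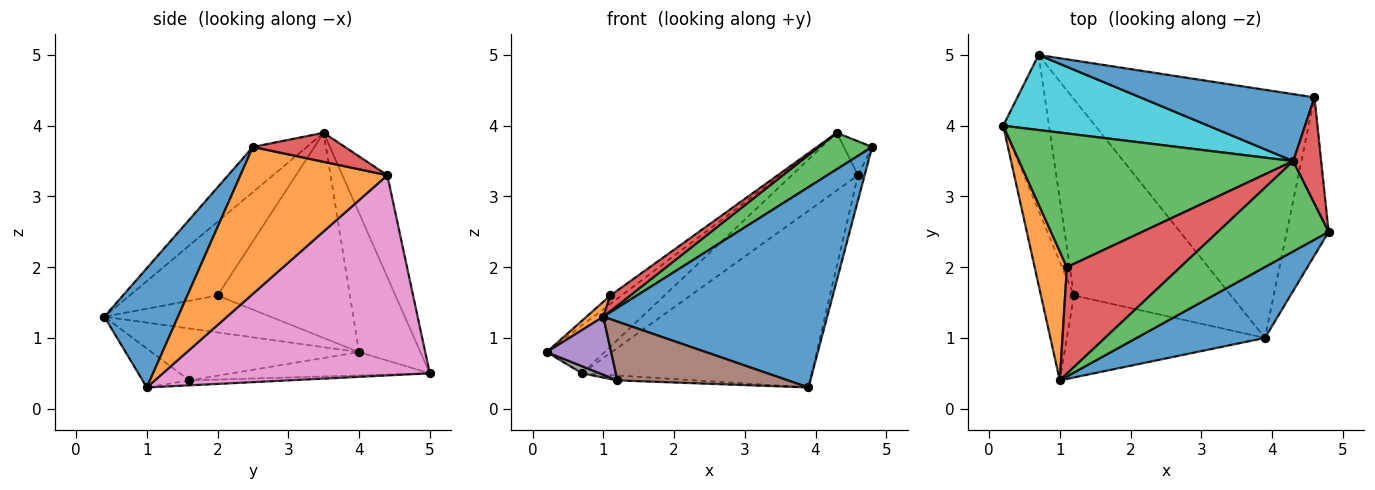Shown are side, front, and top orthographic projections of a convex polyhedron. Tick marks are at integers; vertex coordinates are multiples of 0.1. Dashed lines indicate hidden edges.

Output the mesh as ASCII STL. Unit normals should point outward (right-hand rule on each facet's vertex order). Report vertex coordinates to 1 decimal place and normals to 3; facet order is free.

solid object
 facet normal 0.296 -0.900 0.319
  outer loop
   vertex 3.9 1.0 0.3
   vertex 4.8 2.5 3.7
   vertex 1.0 0.4 1.3
  endloop
 endfacet
 facet normal 0.961 0.044 -0.274
  outer loop
   vertex 4.6 4.4 3.3
   vertex 4.8 2.5 3.7
   vertex 3.9 1.0 0.3
  endloop
 endfacet
 facet normal -0.354 -0.350 0.867
  outer loop
   vertex 4.3 3.5 3.9
   vertex 1.0 0.4 1.3
   vertex 4.8 2.5 3.7
  endloop
 endfacet
 facet normal 0.704 0.217 0.677
  outer loop
   vertex 4.3 3.5 3.9
   vertex 4.8 2.5 3.7
   vertex 4.6 4.4 3.3
  endloop
 endfacet
 facet normal -0.816 -0.253 -0.519
  outer loop
   vertex 1.2 1.6 0.4
   vertex 1.0 0.4 1.3
   vertex 0.2 4.0 0.8
  endloop
 endfacet
 facet normal -0.158 -0.576 -0.802
  outer loop
   vertex 1.2 1.6 0.4
   vertex 3.9 1.0 0.3
   vertex 1.0 0.4 1.3
  endloop
 endfacet
 facet normal 0.559 0.481 -0.675
  outer loop
   vertex 0.7 5.0 0.5
   vertex 4.6 4.4 3.3
   vertex 3.9 1.0 0.3
  endloop
 endfacet
 facet normal -0.453 -0.040 -0.890
  outer loop
   vertex 0.7 5.0 0.5
   vertex 1.2 1.6 0.4
   vertex 0.2 4.0 0.8
  endloop
 endfacet
 facet normal -0.032 0.025 -0.999
  outer loop
   vertex 0.7 5.0 0.5
   vertex 3.9 1.0 0.3
   vertex 1.2 1.6 0.4
  endloop
 endfacet
 facet normal -0.496 0.468 0.732
  outer loop
   vertex 0.7 5.0 0.5
   vertex 0.2 4.0 0.8
   vertex 4.3 3.5 3.9
  endloop
 endfacet
 facet normal -0.405 0.597 0.692
  outer loop
   vertex 0.7 5.0 0.5
   vertex 4.3 3.5 3.9
   vertex 4.6 4.4 3.3
  endloop
 endfacet
 facet normal -0.751 -0.076 0.655
  outer loop
   vertex 1.1 2.0 1.6
   vertex 0.2 4.0 0.8
   vertex 1.0 0.4 1.3
  endloop
 endfacet
 facet normal -0.598 0.051 0.800
  outer loop
   vertex 1.1 2.0 1.6
   vertex 4.3 3.5 3.9
   vertex 0.2 4.0 0.8
  endloop
 endfacet
 facet normal -0.541 -0.122 0.832
  outer loop
   vertex 1.1 2.0 1.6
   vertex 1.0 0.4 1.3
   vertex 4.3 3.5 3.9
  endloop
 endfacet
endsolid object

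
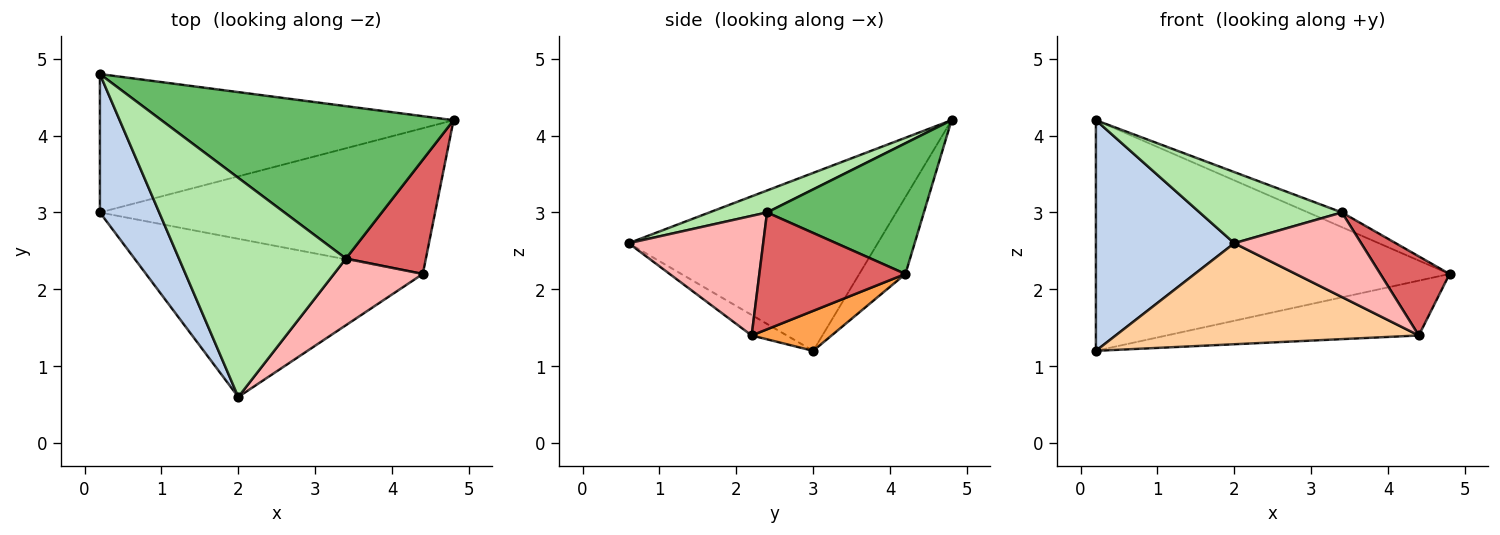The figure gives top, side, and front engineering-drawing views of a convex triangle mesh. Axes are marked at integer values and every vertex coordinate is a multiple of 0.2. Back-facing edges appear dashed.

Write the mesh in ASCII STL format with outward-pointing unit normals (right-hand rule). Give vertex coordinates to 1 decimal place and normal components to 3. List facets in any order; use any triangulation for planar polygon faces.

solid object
 facet normal -0.111 0.852 -0.511
  outer loop
   vertex 0.2 4.8 4.2
   vertex 4.8 4.2 2.2
   vertex 0.2 3.0 1.2
  endloop
 endfacet
 facet normal -0.839 -0.466 0.280
  outer loop
   vertex 0.2 4.8 4.2
   vertex 0.2 3.0 1.2
   vertex 2.0 0.6 2.6
  endloop
 endfacet
 facet normal 0.111 0.350 -0.930
  outer loop
   vertex 4.4 2.2 1.4
   vertex 0.2 3.0 1.2
   vertex 4.8 4.2 2.2
  endloop
 endfacet
 facet normal -0.062 -0.537 -0.841
  outer loop
   vertex 4.4 2.2 1.4
   vertex 2.0 0.6 2.6
   vertex 0.2 3.0 1.2
  endloop
 endfacet
 facet normal 0.407 0.088 0.909
  outer loop
   vertex 3.4 2.4 3.0
   vertex 4.8 4.2 2.2
   vertex 0.2 4.8 4.2
  endloop
 endfacet
 facet normal 0.124 -0.306 0.944
  outer loop
   vertex 3.4 2.4 3.0
   vertex 0.2 4.8 4.2
   vertex 2.0 0.6 2.6
  endloop
 endfacet
 facet normal 0.769 -0.364 0.526
  outer loop
   vertex 3.4 2.4 3.0
   vertex 4.4 2.2 1.4
   vertex 4.8 4.2 2.2
  endloop
 endfacet
 facet normal 0.640 -0.604 0.475
  outer loop
   vertex 3.4 2.4 3.0
   vertex 2.0 0.6 2.6
   vertex 4.4 2.2 1.4
  endloop
 endfacet
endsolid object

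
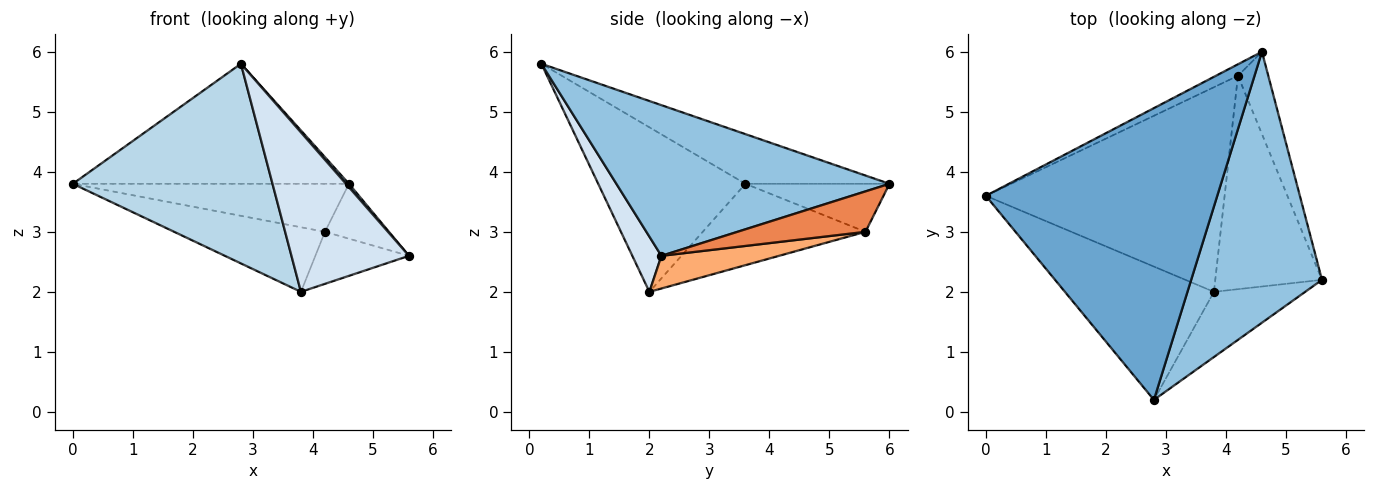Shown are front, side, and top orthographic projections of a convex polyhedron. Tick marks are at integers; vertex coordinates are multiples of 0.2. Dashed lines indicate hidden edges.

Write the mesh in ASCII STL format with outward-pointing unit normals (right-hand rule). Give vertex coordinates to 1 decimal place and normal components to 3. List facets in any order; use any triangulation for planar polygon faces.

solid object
 facet normal -0.195 0.373 0.907
  outer loop
   vertex 2.8 0.2 5.8
   vertex 4.6 6.0 3.8
   vertex 0.0 3.6 3.8
  endloop
 endfacet
 facet normal 0.755 -0.008 0.656
  outer loop
   vertex 2.8 0.2 5.8
   vertex 5.6 2.2 2.6
   vertex 4.6 6.0 3.8
  endloop
 endfacet
 facet normal -0.523 -0.709 -0.473
  outer loop
   vertex 3.8 2.0 2.0
   vertex 2.8 0.2 5.8
   vertex 0.0 3.6 3.8
  endloop
 endfacet
 facet normal 0.223 -0.902 -0.369
  outer loop
   vertex 3.8 2.0 2.0
   vertex 5.6 2.2 2.6
   vertex 2.8 0.2 5.8
  endloop
 endfacet
 facet normal 0.743 0.371 -0.557
  outer loop
   vertex 4.2 5.6 3.0
   vertex 4.6 6.0 3.8
   vertex 5.6 2.2 2.6
  endloop
 endfacet
 facet normal 0.285 0.227 -0.931
  outer loop
   vertex 4.2 5.6 3.0
   vertex 5.6 2.2 2.6
   vertex 3.8 2.0 2.0
  endloop
 endfacet
 facet normal -0.453 0.867 -0.207
  outer loop
   vertex 4.2 5.6 3.0
   vertex 0.0 3.6 3.8
   vertex 4.6 6.0 3.8
  endloop
 endfacet
 facet normal -0.309 0.286 -0.907
  outer loop
   vertex 4.2 5.6 3.0
   vertex 3.8 2.0 2.0
   vertex 0.0 3.6 3.8
  endloop
 endfacet
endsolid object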